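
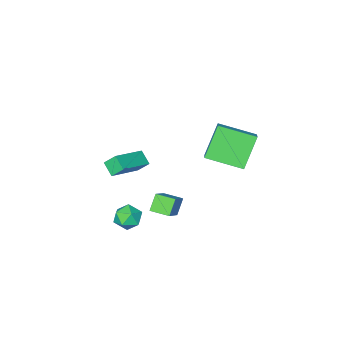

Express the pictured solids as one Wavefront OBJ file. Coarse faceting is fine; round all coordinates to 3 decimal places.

v 2.512 1.266 -2.218
v 2.886 0.681 -1.844
v 1.654 1.319 -1.276
v 2.028 0.734 -0.902
v 2.367 1.444 -0.963
v 2.897 1.411 -1.546
v 1.643 0.589 -1.574
v 2.173 0.556 -2.157
v 2.349 0.263 -1.446
v 2.797 0.791 -1.069
v 1.743 1.209 -2.051
v 2.191 1.737 -1.674
v -0.509 -1.673 0.278
v 1.313 -1.296 1.012
v -0.451 -0.958 -0.232
v 1.371 -0.582 0.502
v -0.151 -2.158 -0.362
v 1.671 -1.782 0.372
v -0.093 -1.444 -0.872
v 1.729 -1.067 -0.138
v -0.369 0.319 -1.599
v 0.698 1.116 -0.542
v -0.909 1.167 -1.693
v 0.158 1.964 -0.636
v 0.202 0.596 -2.384
v 1.269 1.393 -1.327
v -0.338 1.444 -2.478
v 0.729 2.241 -1.421
v -3.963 -0.041 1.74
v -3.307 0.792 2.402
v -5.258 1.41 1.196
v -4.603 2.243 1.857
v -2.837 0.357 0.123
v -2.182 1.19 0.784
v -4.133 1.808 -0.422
v -3.477 2.641 0.24
f 1 12 6
f 1 6 2
f 1 2 8
f 1 8 11
f 1 11 12
f 2 6 10
f 6 12 5
f 12 11 3
f 11 8 7
f 8 2 9
f 4 10 5
f 4 5 3
f 4 3 7
f 4 7 9
f 4 9 10
f 5 10 6
f 3 5 12
f 7 3 11
f 9 7 8
f 10 9 2
f 14 16 13
f 17 14 13
f 13 16 15
f 15 17 13
f 14 20 16
f 18 14 17
f 18 20 14
f 16 20 15
f 19 17 15
f 15 20 19
f 19 18 17
f 20 18 19
f 22 24 21
f 25 22 21
f 21 24 23
f 23 25 21
f 22 28 24
f 26 22 25
f 26 28 22
f 24 28 23
f 27 25 23
f 23 28 27
f 27 26 25
f 28 26 27
f 30 32 29
f 33 30 29
f 29 32 31
f 31 33 29
f 30 36 32
f 34 30 33
f 34 36 30
f 32 36 31
f 35 33 31
f 31 36 35
f 35 34 33
f 36 34 35



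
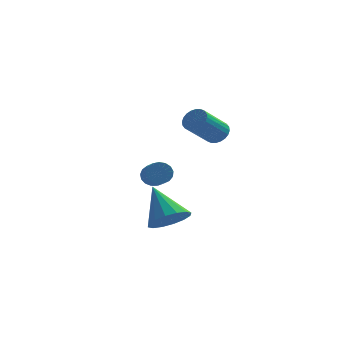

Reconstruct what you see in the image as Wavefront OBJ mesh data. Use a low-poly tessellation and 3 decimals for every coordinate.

v 1.222 3.24 -3.833
v 1.698 3.165 -4.298
v 2.194 1.685 -3.552
v 1.718 1.76 -3.087
v 1.843 3.331 -4.066
v 2.34 1.851 -3.32
v 1.846 3.476 -3.78
v 2.343 1.996 -3.034
v 1.706 3.567 -3.506
v 2.203 2.087 -2.76
v 1.455 3.583 -3.307
v 1.952 2.103 -2.561
v 1.151 3.521 -3.229
v 1.647 2.041 -2.483
v 0.862 3.394 -3.289
v 1.359 1.914 -2.543
v 0.656 3.232 -3.473
v 1.153 1.752 -2.727
v 0.58 3.071 -3.74
v 1.076 1.591 -2.994
v 0.65 2.95 -4.029
v 1.147 1.47 -3.283
v 0.852 2.895 -4.272
v 1.348 1.415 -3.526
v 1.138 2.919 -4.415
v 1.634 1.439 -3.669
v 1.443 3.016 -4.424
v 1.94 1.536 -3.678
v 4.221 3.577 -0.975
v 4.66 3.773 -0.453
v 3.737 2.559 0.778
v 3.299 2.363 0.255
v 4.456 3.958 -0.424
v 3.533 2.744 0.807
v 4.216 4.085 -0.479
v 3.293 2.87 0.752
v 3.977 4.134 -0.61
v 3.054 2.92 0.621
v 3.775 4.099 -0.796
v 2.852 2.885 0.435
v 3.641 3.984 -1.009
v 2.718 2.77 0.221
v 3.595 3.807 -1.218
v 2.672 2.593 0.013
v 3.645 3.596 -1.389
v 2.722 2.381 -0.158
v 3.783 3.381 -1.498
v 2.86 2.167 -0.267
v 3.987 3.196 -1.527
v 3.064 1.982 -0.296
v 4.227 3.07 -1.472
v 3.304 1.855 -0.241
v 4.466 3.02 -1.341
v 3.543 1.806 -0.11
v 4.668 3.055 -1.155
v 3.745 1.841 0.076
v 4.802 3.17 -0.941
v 3.879 1.956 0.289
v 4.848 3.347 -0.733
v 3.925 2.133 0.498
v 4.798 3.559 -0.562
v 3.875 2.344 0.669
v 2.843 -2.737 -4.22
v 3.634 -2.984 -3.559
v 1.897 -1.583 -2.66
v 3.794 -2.52 -3.805
v 3.699 -2.115 -4.162
v 3.375 -1.876 -4.535
v 2.908 -1.868 -4.824
v 2.424 -2.094 -4.951
v 2.052 -2.491 -4.882
v 1.892 -2.955 -4.636
v 1.987 -3.36 -4.279
v 2.311 -3.599 -3.906
v 2.778 -3.606 -3.617
v 3.262 -3.381 -3.49
f 2 1 5
f 2 5 3
f 3 5 6
f 3 6 4
f 5 1 7
f 5 7 6
f 6 7 8
f 6 8 4
f 7 1 9
f 7 9 8
f 8 9 10
f 8 10 4
f 9 1 11
f 9 11 10
f 10 11 12
f 10 12 4
f 11 1 13
f 11 13 12
f 12 13 14
f 12 14 4
f 13 1 15
f 13 15 14
f 14 15 16
f 14 16 4
f 15 1 17
f 15 17 16
f 16 17 18
f 16 18 4
f 17 1 19
f 17 19 18
f 18 19 20
f 18 20 4
f 19 1 21
f 19 21 20
f 20 21 22
f 20 22 4
f 21 1 23
f 21 23 22
f 22 23 24
f 22 24 4
f 23 1 25
f 23 25 24
f 24 25 26
f 24 26 4
f 25 1 27
f 25 27 26
f 26 27 28
f 26 28 4
f 27 1 2
f 27 2 28
f 28 2 3
f 28 3 4
f 30 29 33
f 30 33 31
f 31 33 34
f 31 34 32
f 33 29 35
f 33 35 34
f 34 35 36
f 34 36 32
f 35 29 37
f 35 37 36
f 36 37 38
f 36 38 32
f 37 29 39
f 37 39 38
f 38 39 40
f 38 40 32
f 39 29 41
f 39 41 40
f 40 41 42
f 40 42 32
f 41 29 43
f 41 43 42
f 42 43 44
f 42 44 32
f 43 29 45
f 43 45 44
f 44 45 46
f 44 46 32
f 45 29 47
f 45 47 46
f 46 47 48
f 46 48 32
f 47 29 49
f 47 49 48
f 48 49 50
f 48 50 32
f 49 29 51
f 49 51 50
f 50 51 52
f 50 52 32
f 51 29 53
f 51 53 52
f 52 53 54
f 52 54 32
f 53 29 55
f 53 55 54
f 54 55 56
f 54 56 32
f 55 29 57
f 55 57 56
f 56 57 58
f 56 58 32
f 57 29 59
f 57 59 58
f 58 59 60
f 58 60 32
f 59 29 61
f 59 61 60
f 60 61 62
f 60 62 32
f 61 29 30
f 61 30 62
f 62 30 31
f 62 31 32
f 64 63 66
f 64 66 65
f 66 63 67
f 66 67 65
f 67 63 68
f 67 68 65
f 68 63 69
f 68 69 65
f 69 63 70
f 69 70 65
f 70 63 71
f 70 71 65
f 71 63 72
f 71 72 65
f 72 63 73
f 72 73 65
f 73 63 74
f 73 74 65
f 74 63 75
f 74 75 65
f 75 63 76
f 75 76 65
f 76 63 64
f 76 64 65



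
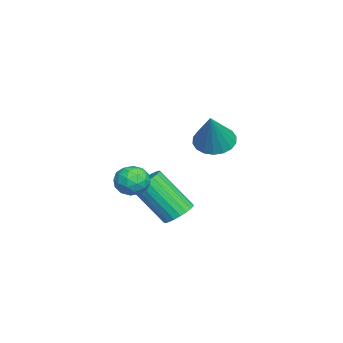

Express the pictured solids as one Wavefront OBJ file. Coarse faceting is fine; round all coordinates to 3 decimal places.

v 0.649 1.479 -2.5
v 1.29 1.629 -2.293
v 1.072 0.351 -0.693
v 0.431 0.201 -0.9
v 1.135 1.828 -2.156
v 0.917 0.549 -0.555
v 0.896 1.966 -2.078
v 0.678 0.687 -0.477
v 0.614 2.02 -2.073
v 0.396 0.741 -0.473
v 0.338 1.981 -2.142
v 0.12 0.702 -0.542
v 0.116 1.854 -2.273
v -0.102 0.576 -0.673
v -0.014 1.663 -2.443
v -0.232 0.385 -0.843
v -0.029 1.441 -2.623
v -0.247 0.162 -1.023
v 0.073 1.224 -2.782
v -0.145 -0.054 -1.182
v 0.275 1.052 -2.892
v 0.057 -0.226 -1.292
v 0.541 0.954 -2.934
v 0.323 -0.324 -1.334
v 0.826 0.947 -2.902
v 0.608 -0.332 -1.301
v 1.08 1.031 -2.799
v 0.862 -0.247 -1.199
v 1.26 1.193 -2.645
v 1.042 -0.085 -1.045
v 1.334 1.405 -2.466
v 1.116 0.126 -0.866
v 1.419 2.857 1.669
v 2.007 3.242 1.286
v 2.421 2.803 3.151
v 1.815 3.508 1.425
v 1.545 3.645 1.612
v 1.25 3.626 1.811
v 0.989 3.454 1.981
v 0.813 3.165 2.089
v 0.757 2.814 2.115
v 0.832 2.472 2.051
v 1.023 2.206 1.912
v 1.293 2.069 1.725
v 1.588 2.088 1.527
v 1.85 2.259 1.356
v 2.026 2.549 1.248
v 2.082 2.9 1.223
v 1.444 0.527 -0.562
v 2.034 0.258 -0.889
v 1.346 -0.458 0.069
v 1.936 -0.727 -0.258
v 1.998 -0.17 0.203
v 2.059 0.439 -0.187
v 1.321 -0.639 -0.633
v 1.382 -0.03 -1.023
v 1.958 -0.462 -0.933
v 2.376 -0.172 -0.416
v 1.004 -0.028 -0.404
v 1.422 0.262 0.113
v 1.748 0.479 -0.781
v 1.632 -0.679 -0.039
v 1.669 -0.352 0.232
v 2.015 -0.51 0.04
v 1.762 0.585 -0.368
v 2.109 0.427 -0.56
v 2.088 0.175 0.082
v 1.271 -0.627 -0.26
v 1.618 -0.785 -0.452
v 1.365 0.31 -0.86
v 1.711 0.152 -1.052
v 1.292 -0.375 -0.902
v 2.05 -0.102 -0.999
v 1.992 -0.681 -0.628
v 1.631 -0.629 -0.849
v 1.666 -0.271 -1.078
v 2.296 0.068 -0.695
v 2.238 -0.511 -0.324
v 2.274 -0.184 -0.053
v 2.31 0.174 -0.282
v 2.251 -0.355 -0.721
v 1.142 0.311 -0.496
v 1.084 -0.268 -0.125
v 1.07 -0.374 -0.538
v 1.106 -0.016 -0.767
v 1.388 0.481 -0.192
v 1.33 -0.098 0.179
v 1.714 0.071 0.258
v 1.749 0.429 0.029
v 1.129 0.155 -0.099
f 2 1 5
f 2 5 3
f 3 5 6
f 3 6 4
f 5 1 7
f 5 7 6
f 6 7 8
f 6 8 4
f 7 1 9
f 7 9 8
f 8 9 10
f 8 10 4
f 9 1 11
f 9 11 10
f 10 11 12
f 10 12 4
f 11 1 13
f 11 13 12
f 12 13 14
f 12 14 4
f 13 1 15
f 13 15 14
f 14 15 16
f 14 16 4
f 15 1 17
f 15 17 16
f 16 17 18
f 16 18 4
f 17 1 19
f 17 19 18
f 18 19 20
f 18 20 4
f 19 1 21
f 19 21 20
f 20 21 22
f 20 22 4
f 21 1 23
f 21 23 22
f 22 23 24
f 22 24 4
f 23 1 25
f 23 25 24
f 24 25 26
f 24 26 4
f 25 1 27
f 25 27 26
f 26 27 28
f 26 28 4
f 27 1 29
f 27 29 28
f 28 29 30
f 28 30 4
f 29 1 31
f 29 31 30
f 30 31 32
f 30 32 4
f 31 1 2
f 31 2 32
f 32 2 3
f 32 3 4
f 34 33 36
f 34 36 35
f 36 33 37
f 36 37 35
f 37 33 38
f 37 38 35
f 38 33 39
f 38 39 35
f 39 33 40
f 39 40 35
f 40 33 41
f 40 41 35
f 41 33 42
f 41 42 35
f 42 33 43
f 42 43 35
f 43 33 44
f 43 44 35
f 44 33 45
f 44 45 35
f 45 33 46
f 45 46 35
f 46 33 47
f 46 47 35
f 47 33 48
f 47 48 35
f 48 33 34
f 48 34 35
f 49 86 65
f 86 60 89
f 65 89 54
f 86 89 65
f 49 65 61
f 65 54 66
f 61 66 50
f 65 66 61
f 49 61 70
f 61 50 71
f 70 71 56
f 61 71 70
f 49 70 82
f 70 56 85
f 82 85 59
f 70 85 82
f 49 82 86
f 82 59 90
f 86 90 60
f 82 90 86
f 50 66 77
f 66 54 80
f 77 80 58
f 66 80 77
f 54 89 67
f 89 60 88
f 67 88 53
f 89 88 67
f 60 90 87
f 90 59 83
f 87 83 51
f 90 83 87
f 59 85 84
f 85 56 72
f 84 72 55
f 85 72 84
f 56 71 76
f 71 50 73
f 76 73 57
f 71 73 76
f 52 78 64
f 78 58 79
f 64 79 53
f 78 79 64
f 52 64 62
f 64 53 63
f 62 63 51
f 64 63 62
f 52 62 69
f 62 51 68
f 69 68 55
f 62 68 69
f 52 69 74
f 69 55 75
f 74 75 57
f 69 75 74
f 52 74 78
f 74 57 81
f 78 81 58
f 74 81 78
f 53 79 67
f 79 58 80
f 67 80 54
f 79 80 67
f 51 63 87
f 63 53 88
f 87 88 60
f 63 88 87
f 55 68 84
f 68 51 83
f 84 83 59
f 68 83 84
f 57 75 76
f 75 55 72
f 76 72 56
f 75 72 76
f 58 81 77
f 81 57 73
f 77 73 50
f 81 73 77



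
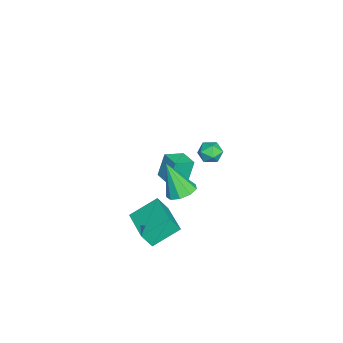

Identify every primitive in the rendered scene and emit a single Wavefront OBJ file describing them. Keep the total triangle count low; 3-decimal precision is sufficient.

v 3.865 1.962 2.771
v 4.685 1.976 2.951
v 3.475 1.118 4.609
v 4.437 2.465 3.123
v 3.922 2.719 3.131
v 3.38 2.619 2.97
v 3.064 2.211 2.716
v 3.123 1.687 2.488
v 3.529 1.292 2.392
v 4.092 1.21 2.473
v 4.548 1.481 2.694
v -3.685 3.15 -0.555
v -2.924 3.111 -0.713
v -3.556 2.229 0.293
v -2.795 2.19 0.135
v -3.085 2.813 0.499
v -3.165 3.383 -0.025
v -3.315 1.957 -0.395
v -3.395 2.527 -0.919
v -2.696 2.374 -0.614
v -2.553 2.903 -0.062
v -3.927 2.437 -0.358
v -3.784 2.966 0.194
v 2.897 -0.868 -0.389
v 2.182 0.502 0.514
v 2.73 -0.326 -1.343
v 2.015 1.044 -0.44
v 4.805 0.016 -0.22
v 4.09 1.386 0.683
v 4.638 0.558 -1.174
v 3.923 1.928 -0.271
v -1.639 1.038 -0.816
v -2.03 1.358 0.607
v -0.743 1.72 -0.723
v -1.133 2.04 0.7
v -0.967 0.1 -0.42
v -1.357 0.42 1.003
v -0.07 0.782 -0.327
v -0.461 1.102 1.096
f 2 1 4
f 2 4 3
f 4 1 5
f 4 5 3
f 5 1 6
f 5 6 3
f 6 1 7
f 6 7 3
f 7 1 8
f 7 8 3
f 8 1 9
f 8 9 3
f 9 1 10
f 9 10 3
f 10 1 11
f 10 11 3
f 11 1 2
f 11 2 3
f 12 23 17
f 12 17 13
f 12 13 19
f 12 19 22
f 12 22 23
f 13 17 21
f 17 23 16
f 23 22 14
f 22 19 18
f 19 13 20
f 15 21 16
f 15 16 14
f 15 14 18
f 15 18 20
f 15 20 21
f 16 21 17
f 14 16 23
f 18 14 22
f 20 18 19
f 21 20 13
f 25 27 24
f 28 25 24
f 24 27 26
f 26 28 24
f 25 31 27
f 29 25 28
f 29 31 25
f 27 31 26
f 30 28 26
f 26 31 30
f 30 29 28
f 31 29 30
f 33 35 32
f 36 33 32
f 32 35 34
f 34 36 32
f 33 39 35
f 37 33 36
f 37 39 33
f 35 39 34
f 38 36 34
f 34 39 38
f 38 37 36
f 39 37 38



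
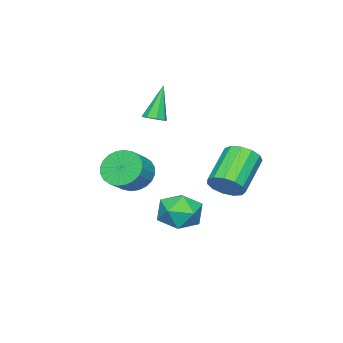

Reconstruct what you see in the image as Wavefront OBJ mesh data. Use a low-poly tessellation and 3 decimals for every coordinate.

v -3.11 -3.544 1.514
v -2.718 -3.158 1.698
v -3.93 -3.576 3.326
v -3.083 -2.965 1.536
v -3.464 -3.112 1.361
v -3.637 -3.511 1.275
v -3.501 -3.93 1.33
v -3.136 -4.123 1.492
v -2.755 -3.977 1.667
v -2.582 -3.577 1.752
v -1.575 1.163 -1.165
v -1.049 0.867 -0.51
v -2.76 0.68 0.779
v -3.285 0.977 0.125
v -1.067 1.366 -0.462
v -2.778 1.179 0.827
v -1.247 1.801 -0.637
v -2.957 1.614 0.652
v -1.53 2.033 -0.979
v -3.241 1.846 0.31
v -1.828 1.989 -1.381
v -3.538 1.802 -0.091
v -2.045 1.683 -1.713
v -3.756 1.496 -0.424
v -2.113 1.212 -1.872
v -3.823 1.025 -0.582
v -2.01 0.726 -1.806
v -3.721 0.539 -0.516
v -1.769 0.378 -1.536
v -3.479 0.191 -0.247
v -1.466 0.28 -1.149
v -3.177 0.093 0.141
v -1.198 0.463 -0.766
v -2.908 0.276 0.523
v 0.241 -2.355 -0.528
v 0.777 -2.174 -1.365
v 1.816 -2.125 -0.688
v 1.279 -2.305 0.148
v 0.686 -1.808 -1.251
v 1.724 -1.759 -0.575
v 0.527 -1.525 -1.028
v 1.565 -1.476 -0.352
v 0.325 -1.368 -0.729
v 1.363 -1.319 -0.052
v 0.109 -1.362 -0.399
v 1.148 -1.312 0.278
v -0.086 -1.506 -0.088
v 0.952 -1.457 0.588
v -0.231 -1.78 0.155
v 0.807 -1.731 0.831
v -0.305 -2.141 0.294
v 0.733 -2.092 0.971
v -0.296 -2.535 0.308
v 0.743 -2.486 0.985
v -0.204 -2.901 0.195
v 0.834 -2.852 0.871
v -0.045 -3.184 -0.028
v 0.993 -3.135 0.648
v 0.157 -3.341 -0.328
v 1.195 -3.292 0.349
v 0.372 -3.348 -0.658
v 1.411 -3.298 0.019
v 0.568 -3.203 -0.968
v 1.606 -3.154 -0.292
v 0.713 -2.929 -1.211
v 1.751 -2.88 -0.535
v 0.787 -2.568 -1.351
v 1.825 -2.519 -0.674
v -1.151 0.081 -3.502
v -0.475 0.249 -2.604
v -1.245 -1.709 -3.096
v -0.569 -1.541 -2.198
v -1.626 -1.125 -2.199
v -1.568 -0.019 -2.45
v -0.152 -1.441 -3.25
v -0.094 -0.335 -3.501
v 0.142 -0.692 -2.449
v -0.769 -0.496 -1.8
v -0.951 -0.964 -3.9
v -1.862 -0.768 -3.251
f 2 1 4
f 2 4 3
f 4 1 5
f 4 5 3
f 5 1 6
f 5 6 3
f 6 1 7
f 6 7 3
f 7 1 8
f 7 8 3
f 8 1 9
f 8 9 3
f 9 1 10
f 9 10 3
f 10 1 2
f 10 2 3
f 12 11 15
f 12 15 13
f 13 15 16
f 13 16 14
f 15 11 17
f 15 17 16
f 16 17 18
f 16 18 14
f 17 11 19
f 17 19 18
f 18 19 20
f 18 20 14
f 19 11 21
f 19 21 20
f 20 21 22
f 20 22 14
f 21 11 23
f 21 23 22
f 22 23 24
f 22 24 14
f 23 11 25
f 23 25 24
f 24 25 26
f 24 26 14
f 25 11 27
f 25 27 26
f 26 27 28
f 26 28 14
f 27 11 29
f 27 29 28
f 28 29 30
f 28 30 14
f 29 11 31
f 29 31 30
f 30 31 32
f 30 32 14
f 31 11 33
f 31 33 32
f 32 33 34
f 32 34 14
f 33 11 12
f 33 12 34
f 34 12 13
f 34 13 14
f 36 35 39
f 36 39 37
f 37 39 40
f 37 40 38
f 39 35 41
f 39 41 40
f 40 41 42
f 40 42 38
f 41 35 43
f 41 43 42
f 42 43 44
f 42 44 38
f 43 35 45
f 43 45 44
f 44 45 46
f 44 46 38
f 45 35 47
f 45 47 46
f 46 47 48
f 46 48 38
f 47 35 49
f 47 49 48
f 48 49 50
f 48 50 38
f 49 35 51
f 49 51 50
f 50 51 52
f 50 52 38
f 51 35 53
f 51 53 52
f 52 53 54
f 52 54 38
f 53 35 55
f 53 55 54
f 54 55 56
f 54 56 38
f 55 35 57
f 55 57 56
f 56 57 58
f 56 58 38
f 57 35 59
f 57 59 58
f 58 59 60
f 58 60 38
f 59 35 61
f 59 61 60
f 60 61 62
f 60 62 38
f 61 35 63
f 61 63 62
f 62 63 64
f 62 64 38
f 63 35 65
f 63 65 64
f 64 65 66
f 64 66 38
f 65 35 67
f 65 67 66
f 66 67 68
f 66 68 38
f 67 35 36
f 67 36 68
f 68 36 37
f 68 37 38
f 69 80 74
f 69 74 70
f 69 70 76
f 69 76 79
f 69 79 80
f 70 74 78
f 74 80 73
f 80 79 71
f 79 76 75
f 76 70 77
f 72 78 73
f 72 73 71
f 72 71 75
f 72 75 77
f 72 77 78
f 73 78 74
f 71 73 80
f 75 71 79
f 77 75 76
f 78 77 70



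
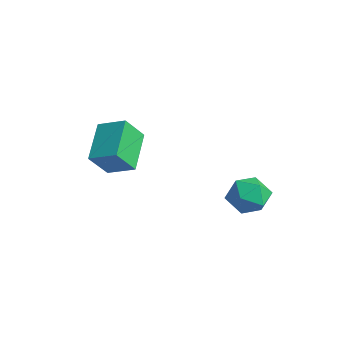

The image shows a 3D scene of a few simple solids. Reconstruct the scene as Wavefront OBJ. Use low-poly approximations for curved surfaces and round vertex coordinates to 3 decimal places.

v 0.365 4.004 0.386
v 0.871 4.214 0.013
v 0.409 3.046 -0.093
v 0.915 3.256 -0.466
v 0.999 3.164 0.185
v 0.972 3.756 0.481
v 0.308 3.504 -0.561
v 0.281 4.096 -0.265
v 0.836 3.905 -0.572
v 1.263 3.694 -0.111
v 0.017 3.566 0.031
v 0.444 3.355 0.492
v -1.159 0.459 0.791
v -1.092 -0.117 1.518
v -2.026 1.178 1.441
v -1.959 0.602 2.167
v -0.521 0.938 1.113
v -0.454 0.362 1.839
v -1.388 1.657 1.762
v -1.321 1.081 2.489
f 1 12 6
f 1 6 2
f 1 2 8
f 1 8 11
f 1 11 12
f 2 6 10
f 6 12 5
f 12 11 3
f 11 8 7
f 8 2 9
f 4 10 5
f 4 5 3
f 4 3 7
f 4 7 9
f 4 9 10
f 5 10 6
f 3 5 12
f 7 3 11
f 9 7 8
f 10 9 2
f 14 16 13
f 17 14 13
f 13 16 15
f 15 17 13
f 14 20 16
f 18 14 17
f 18 20 14
f 16 20 15
f 19 17 15
f 15 20 19
f 19 18 17
f 20 18 19



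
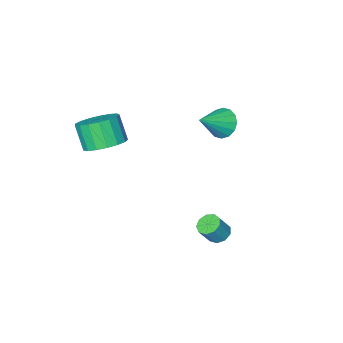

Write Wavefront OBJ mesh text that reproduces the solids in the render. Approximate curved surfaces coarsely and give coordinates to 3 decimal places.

v 2.694 -2.154 0.746
v 3.465 -2.758 0.394
v 3.436 -3.51 1.622
v 2.666 -2.906 1.974
v 3.701 -2.387 0.627
v 3.672 -3.139 1.855
v 3.707 -1.963 0.887
v 3.678 -2.714 2.115
v 3.481 -1.582 1.115
v 3.452 -2.334 2.343
v 3.074 -1.333 1.258
v 3.046 -2.084 2.486
v 2.581 -1.271 1.284
v 2.552 -2.023 2.512
v 2.114 -1.412 1.187
v 2.085 -2.164 2.415
v 1.779 -1.723 0.988
v 1.751 -2.475 2.216
v 1.655 -2.133 0.735
v 1.626 -2.885 1.962
v 1.768 -2.547 0.484
v 1.739 -3.299 1.711
v 2.094 -2.872 0.293
v 2.065 -3.624 1.52
v 2.557 -3.032 0.205
v 2.528 -3.784 1.433
v 3.052 -2.991 0.242
v 3.023 -3.743 1.47
v -3.419 -1.818 -0.162
v -2.949 -1.764 -0.892
v -2.001 -1.662 0.762
v -3.061 -1.339 -0.793
v -3.268 -1.042 -0.525
v -3.516 -0.954 -0.16
v -3.738 -1.097 0.205
v -3.874 -1.433 0.471
v -3.889 -1.873 0.568
v -3.777 -2.298 0.469
v -3.57 -2.594 0.201
v -3.322 -2.683 -0.164
v -3.1 -2.54 -0.529
v -2.964 -2.203 -0.796
v -0.758 1.894 -4.24
v -0.245 1.907 -4.569
v 0.332 1.88 -3.668
v -0.182 1.866 -3.34
v -0.367 2.296 -4.479
v 0.21 2.269 -3.578
v -0.673 2.496 -4.277
v -0.096 2.469 -3.376
v -1.018 2.415 -4.058
v -0.441 2.387 -3.158
v -1.242 2.089 -3.924
v -0.665 2.062 -3.024
v -1.24 1.672 -3.939
v -0.663 1.645 -3.038
v -1.012 1.359 -4.094
v -0.435 1.331 -3.193
v -0.666 1.296 -4.318
v -0.089 1.268 -3.417
v -0.363 1.512 -4.505
v 0.214 1.485 -3.605
f 2 1 5
f 2 5 3
f 3 5 6
f 3 6 4
f 5 1 7
f 5 7 6
f 6 7 8
f 6 8 4
f 7 1 9
f 7 9 8
f 8 9 10
f 8 10 4
f 9 1 11
f 9 11 10
f 10 11 12
f 10 12 4
f 11 1 13
f 11 13 12
f 12 13 14
f 12 14 4
f 13 1 15
f 13 15 14
f 14 15 16
f 14 16 4
f 15 1 17
f 15 17 16
f 16 17 18
f 16 18 4
f 17 1 19
f 17 19 18
f 18 19 20
f 18 20 4
f 19 1 21
f 19 21 20
f 20 21 22
f 20 22 4
f 21 1 23
f 21 23 22
f 22 23 24
f 22 24 4
f 23 1 25
f 23 25 24
f 24 25 26
f 24 26 4
f 25 1 27
f 25 27 26
f 26 27 28
f 26 28 4
f 27 1 2
f 27 2 28
f 28 2 3
f 28 3 4
f 30 29 32
f 30 32 31
f 32 29 33
f 32 33 31
f 33 29 34
f 33 34 31
f 34 29 35
f 34 35 31
f 35 29 36
f 35 36 31
f 36 29 37
f 36 37 31
f 37 29 38
f 37 38 31
f 38 29 39
f 38 39 31
f 39 29 40
f 39 40 31
f 40 29 41
f 40 41 31
f 41 29 42
f 41 42 31
f 42 29 30
f 42 30 31
f 44 43 47
f 44 47 45
f 45 47 48
f 45 48 46
f 47 43 49
f 47 49 48
f 48 49 50
f 48 50 46
f 49 43 51
f 49 51 50
f 50 51 52
f 50 52 46
f 51 43 53
f 51 53 52
f 52 53 54
f 52 54 46
f 53 43 55
f 53 55 54
f 54 55 56
f 54 56 46
f 55 43 57
f 55 57 56
f 56 57 58
f 56 58 46
f 57 43 59
f 57 59 58
f 58 59 60
f 58 60 46
f 59 43 61
f 59 61 60
f 60 61 62
f 60 62 46
f 61 43 44
f 61 44 62
f 62 44 45
f 62 45 46



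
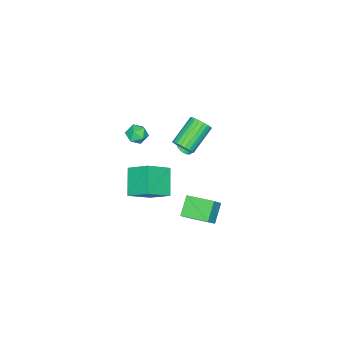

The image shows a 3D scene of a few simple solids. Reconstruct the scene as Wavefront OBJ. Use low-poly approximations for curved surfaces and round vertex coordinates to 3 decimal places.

v 2.46 -0.904 3.938
v 3.031 -0.591 3.476
v 2.449 -1.969 3.204
v 3.02 -1.656 2.742
v 3.188 -1.875 3.492
v 3.195 -1.217 3.945
v 2.285 -1.343 2.735
v 2.292 -0.685 3.188
v 2.923 -0.862 2.732
v 3.482 -1.191 3.2
v 1.998 -1.369 3.48
v 2.557 -1.698 3.948
v 2.268 1.905 3.396
v 2.601 1.457 3.927
v 0.826 1.567 5.134
v 0.492 2.015 4.604
v 2.685 1.75 4.024
v 0.91 1.86 5.232
v 2.698 2.07 4.013
v 0.922 2.18 5.221
v 2.636 2.361 3.895
v 0.86 2.471 5.103
v 2.51 2.574 3.691
v 0.735 2.683 4.899
v 2.342 2.67 3.436
v 0.567 2.78 4.644
v 2.162 2.635 3.174
v 0.387 2.745 4.382
v 2 2.473 2.951
v 0.224 2.583 4.158
v 1.884 2.213 2.804
v 0.109 2.323 4.012
v 1.834 1.9 2.76
v 0.059 2.01 3.967
v 1.86 1.588 2.825
v 0.084 1.697 4.033
v 1.956 1.33 2.99
v 0.18 1.44 4.198
v 2.106 1.172 3.225
v 0.33 1.282 4.432
v 2.284 1.141 3.489
v 0.508 1.251 4.697
v 2.459 1.242 3.737
v 0.683 1.352 4.945
v 3.284 3 -2.377
v 2.176 2.678 -1.356
v 2.974 4.868 -2.124
v 1.866 4.546 -1.104
v 4.054 3.014 -1.536
v 2.946 2.692 -0.516
v 3.744 4.882 -1.284
v 2.636 4.56 -0.263
v -0.827 -0.2 -0.163
v -0.254 0.07 -0.077
v -1.493 0.74 1.323
v -0.362 0.235 -0.23
v -0.542 0.334 -0.373
v -0.765 0.351 -0.483
v -0.998 0.284 -0.545
v -1.204 0.144 -0.549
v -1.354 -0.048 -0.494
v -1.423 -0.264 -0.389
v -1.401 -0.47 -0.249
v -1.292 -0.634 -0.096
v -1.112 -0.733 0.046
v -0.889 -0.75 0.157
v -0.657 -0.684 0.219
v -0.45 -0.544 0.223
v -0.301 -0.351 0.168
v -0.232 -0.135 0.063
v -0.733 -2.887 -4.014
v -0.814 -1.315 -2.951
v 0.616 -1.91 -5.357
v 0.535 -0.337 -4.294
v 0.825 -3.543 -2.926
v 0.744 -1.97 -1.863
v 2.174 -2.565 -4.269
v 2.093 -0.993 -3.206
f 1 12 6
f 1 6 2
f 1 2 8
f 1 8 11
f 1 11 12
f 2 6 10
f 6 12 5
f 12 11 3
f 11 8 7
f 8 2 9
f 4 10 5
f 4 5 3
f 4 3 7
f 4 7 9
f 4 9 10
f 5 10 6
f 3 5 12
f 7 3 11
f 9 7 8
f 10 9 2
f 14 13 17
f 14 17 15
f 15 17 18
f 15 18 16
f 17 13 19
f 17 19 18
f 18 19 20
f 18 20 16
f 19 13 21
f 19 21 20
f 20 21 22
f 20 22 16
f 21 13 23
f 21 23 22
f 22 23 24
f 22 24 16
f 23 13 25
f 23 25 24
f 24 25 26
f 24 26 16
f 25 13 27
f 25 27 26
f 26 27 28
f 26 28 16
f 27 13 29
f 27 29 28
f 28 29 30
f 28 30 16
f 29 13 31
f 29 31 30
f 30 31 32
f 30 32 16
f 31 13 33
f 31 33 32
f 32 33 34
f 32 34 16
f 33 13 35
f 33 35 34
f 34 35 36
f 34 36 16
f 35 13 37
f 35 37 36
f 36 37 38
f 36 38 16
f 37 13 39
f 37 39 38
f 38 39 40
f 38 40 16
f 39 13 41
f 39 41 40
f 40 41 42
f 40 42 16
f 41 13 43
f 41 43 42
f 42 43 44
f 42 44 16
f 43 13 14
f 43 14 44
f 44 14 15
f 44 15 16
f 46 48 45
f 49 46 45
f 45 48 47
f 47 49 45
f 46 52 48
f 50 46 49
f 50 52 46
f 48 52 47
f 51 49 47
f 47 52 51
f 51 50 49
f 52 50 51
f 54 53 56
f 54 56 55
f 56 53 57
f 56 57 55
f 57 53 58
f 57 58 55
f 58 53 59
f 58 59 55
f 59 53 60
f 59 60 55
f 60 53 61
f 60 61 55
f 61 53 62
f 61 62 55
f 62 53 63
f 62 63 55
f 63 53 64
f 63 64 55
f 64 53 65
f 64 65 55
f 65 53 66
f 65 66 55
f 66 53 67
f 66 67 55
f 67 53 68
f 67 68 55
f 68 53 69
f 68 69 55
f 69 53 70
f 69 70 55
f 70 53 54
f 70 54 55
f 72 74 71
f 75 72 71
f 71 74 73
f 73 75 71
f 72 78 74
f 76 72 75
f 76 78 72
f 74 78 73
f 77 75 73
f 73 78 77
f 77 76 75
f 78 76 77



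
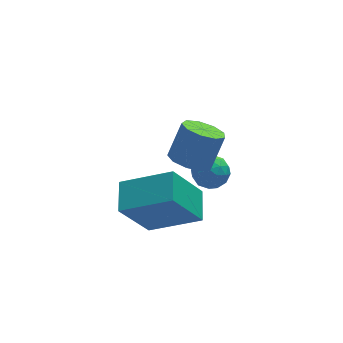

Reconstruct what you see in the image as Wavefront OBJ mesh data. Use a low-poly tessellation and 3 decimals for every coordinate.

v -2.302 -0.564 1.251
v -1.98 0.482 1.57
v -3.835 0.173 0.381
v -3.512 1.219 0.7
v -1.288 -0.379 -0.38
v -0.965 0.667 -0.061
v -2.82 0.358 -1.25
v -2.498 1.404 -0.931
v -0.181 2.868 -1.413
v 0.204 2.335 -1.601
v -0.484 2.325 -0.499
v -0.099 1.792 -0.687
v 0.197 2.378 -0.496
v 0.385 2.713 -1.062
v -0.665 1.947 -1.038
v -0.477 2.282 -1.604
v -0.095 1.766 -1.37
v 0.438 2.033 -1.035
v -0.718 2.627 -1.065
v -0.185 2.894 -0.73
v 0.038 2.649 -1.588
v -0.318 2.011 -0.512
v -0.144 2.355 -0.401
v 0.082 2.042 -0.511
v 0.144 2.871 -1.27
v 0.371 2.558 -1.381
v 0.367 2.584 -0.732
v -0.651 2.102 -0.719
v -0.424 1.789 -0.83
v -0.362 2.618 -1.589
v -0.136 2.305 -1.699
v -0.647 2.076 -1.368
v 0.089 2.001 -1.562
v -0.09 1.682 -1.024
v -0.422 1.773 -1.231
v -0.312 1.97 -1.563
v 0.402 2.158 -1.365
v 0.224 1.839 -0.828
v 0.398 2.183 -0.716
v 0.508 2.381 -1.048
v 0.226 1.824 -1.229
v -0.504 2.821 -1.272
v -0.682 2.502 -0.735
v -0.788 2.279 -1.052
v -0.678 2.477 -1.384
v -0.19 2.978 -1.076
v -0.369 2.659 -0.538
v 0.032 2.69 -0.537
v 0.142 2.887 -0.869
v -0.506 2.836 -0.871
v -1.497 0.344 2.097
v -0.854 0.287 1.778
v -0.28 0.679 2.864
v -0.923 0.736 3.183
v -1.036 0.74 1.71
v -0.462 1.132 2.797
v -1.434 1.007 1.824
v -0.86 1.399 2.911
v -1.861 0.964 2.065
v -1.287 1.356 3.152
v -2.118 0.631 2.321
v -1.544 1.023 3.408
v -2.084 0.163 2.472
v -1.51 0.556 3.559
v -1.776 -0.22 2.447
v -1.202 0.172 3.534
v -1.337 -0.339 2.259
v -0.763 0.053 3.345
v -0.973 -0.139 1.994
v -0.399 0.253 3.081
f 2 4 1
f 5 2 1
f 1 4 3
f 3 5 1
f 2 8 4
f 6 2 5
f 6 8 2
f 4 8 3
f 7 5 3
f 3 8 7
f 7 6 5
f 8 6 7
f 9 46 25
f 46 20 49
f 25 49 14
f 46 49 25
f 9 25 21
f 25 14 26
f 21 26 10
f 25 26 21
f 9 21 30
f 21 10 31
f 30 31 16
f 21 31 30
f 9 30 42
f 30 16 45
f 42 45 19
f 30 45 42
f 9 42 46
f 42 19 50
f 46 50 20
f 42 50 46
f 10 26 37
f 26 14 40
f 37 40 18
f 26 40 37
f 14 49 27
f 49 20 48
f 27 48 13
f 49 48 27
f 20 50 47
f 50 19 43
f 47 43 11
f 50 43 47
f 19 45 44
f 45 16 32
f 44 32 15
f 45 32 44
f 16 31 36
f 31 10 33
f 36 33 17
f 31 33 36
f 12 38 24
f 38 18 39
f 24 39 13
f 38 39 24
f 12 24 22
f 24 13 23
f 22 23 11
f 24 23 22
f 12 22 29
f 22 11 28
f 29 28 15
f 22 28 29
f 12 29 34
f 29 15 35
f 34 35 17
f 29 35 34
f 12 34 38
f 34 17 41
f 38 41 18
f 34 41 38
f 13 39 27
f 39 18 40
f 27 40 14
f 39 40 27
f 11 23 47
f 23 13 48
f 47 48 20
f 23 48 47
f 15 28 44
f 28 11 43
f 44 43 19
f 28 43 44
f 17 35 36
f 35 15 32
f 36 32 16
f 35 32 36
f 18 41 37
f 41 17 33
f 37 33 10
f 41 33 37
f 52 51 55
f 52 55 53
f 53 55 56
f 53 56 54
f 55 51 57
f 55 57 56
f 56 57 58
f 56 58 54
f 57 51 59
f 57 59 58
f 58 59 60
f 58 60 54
f 59 51 61
f 59 61 60
f 60 61 62
f 60 62 54
f 61 51 63
f 61 63 62
f 62 63 64
f 62 64 54
f 63 51 65
f 63 65 64
f 64 65 66
f 64 66 54
f 65 51 67
f 65 67 66
f 66 67 68
f 66 68 54
f 67 51 69
f 67 69 68
f 68 69 70
f 68 70 54
f 69 51 52
f 69 52 70
f 70 52 53
f 70 53 54



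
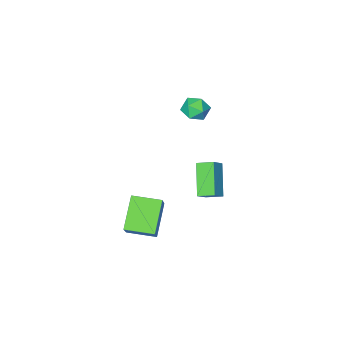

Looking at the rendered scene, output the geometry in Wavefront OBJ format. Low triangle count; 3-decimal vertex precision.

v 4.388 -3.089 -3.451
v 3.263 -4.116 -2.14
v 3.265 -2.029 -3.584
v 2.14 -3.056 -2.273
v 5.18 -2.064 -1.967
v 4.055 -3.091 -0.656
v 4.057 -1.004 -2.1
v 2.932 -2.031 -0.789
v -2.149 -4.12 -2.001
v -1.429 -3.867 -1.34
v -1.342 -2.86 -3.359
v -0.623 -2.607 -2.697
v -1.577 -4.853 -2.343
v -0.858 -4.6 -1.681
v -0.771 -3.593 -3.7
v -0.051 -3.34 -3.039
v -0.511 -3.562 3.327
v -0.089 -2.887 3.389
v 0.089 -4.033 4.371
v 0.511 -3.358 4.433
v -0.274 -3.353 4.581
v -0.645 -3.062 3.935
v 0.645 -3.858 3.825
v 0.274 -3.567 3.179
v 0.626 -3.07 3.697
v 0.058 -2.757 4.164
v -0.058 -4.163 3.596
v -0.626 -3.85 4.063
f 2 4 1
f 5 2 1
f 1 4 3
f 3 5 1
f 2 8 4
f 6 2 5
f 6 8 2
f 4 8 3
f 7 5 3
f 3 8 7
f 7 6 5
f 8 6 7
f 10 12 9
f 13 10 9
f 9 12 11
f 11 13 9
f 10 16 12
f 14 10 13
f 14 16 10
f 12 16 11
f 15 13 11
f 11 16 15
f 15 14 13
f 16 14 15
f 17 28 22
f 17 22 18
f 17 18 24
f 17 24 27
f 17 27 28
f 18 22 26
f 22 28 21
f 28 27 19
f 27 24 23
f 24 18 25
f 20 26 21
f 20 21 19
f 20 19 23
f 20 23 25
f 20 25 26
f 21 26 22
f 19 21 28
f 23 19 27
f 25 23 24
f 26 25 18



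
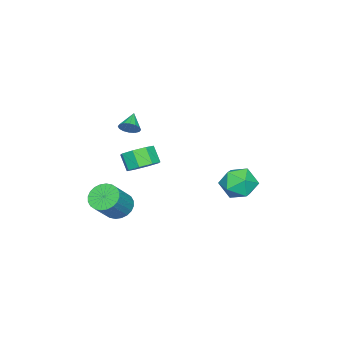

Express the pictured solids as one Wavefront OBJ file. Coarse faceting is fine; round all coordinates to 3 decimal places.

v -3.402 3.815 -1.84
v -2.524 3.459 -1.274
v -3.576 2.201 -2.586
v -2.698 1.845 -2.02
v -3.639 2.08 -1.491
v -3.531 3.077 -1.03
v -2.569 2.583 -2.83
v -2.461 3.58 -2.369
v -2.009 2.697 -1.885
v -2.67 2.386 -1.058
v -3.43 3.274 -2.802
v -4.091 2.963 -1.975
v 0.894 -1.234 2.929
v 1.221 -1.348 3.394
v 0.006 -1.486 3.491
v 1.152 -1.057 3.417
v 1.015 -0.813 3.309
v 0.845 -0.682 3.099
v 0.688 -0.699 2.844
v 0.586 -0.859 2.611
v 0.567 -1.12 2.464
v 0.635 -1.412 2.441
v 0.773 -1.656 2.549
v 0.943 -1.787 2.759
v 1.1 -1.77 3.015
v 1.201 -1.609 3.247
v 2.386 -1.045 -1.801
v 2.987 -1.18 -2.387
v 4.196 -1.27 -1.125
v 3.594 -1.135 -0.539
v 2.99 -0.849 -2.366
v 4.199 -0.939 -1.104
v 2.901 -0.548 -2.259
v 4.11 -0.638 -0.997
v 2.734 -0.322 -2.082
v 3.943 -0.413 -0.82
v 2.513 -0.207 -1.863
v 3.722 -0.297 -0.601
v 2.274 -0.219 -1.634
v 3.482 -0.309 -0.372
v 2.051 -0.357 -1.431
v 3.26 -0.447 -0.169
v 1.879 -0.599 -1.284
v 3.088 -0.69 -0.022
v 1.784 -0.91 -1.215
v 2.993 -1 0.047
v 1.781 -1.241 -1.236
v 2.99 -1.331 0.026
v 1.87 -1.542 -1.343
v 3.079 -1.632 -0.081
v 2.037 -1.767 -1.52
v 3.246 -1.858 -0.258
v 2.258 -1.883 -1.739
v 3.467 -1.973 -0.477
v 2.498 -1.871 -1.968
v 3.706 -1.961 -0.706
v 2.72 -1.733 -2.171
v 3.929 -1.823 -0.909
v 2.892 -1.49 -2.318
v 4.101 -1.581 -1.056
v 1.264 -0.231 0.65
v 2.022 -0.037 1.075
v 1.694 -0.596 1.914
v 0.936 -0.789 1.49
v 1.533 0.423 1.19
v 1.206 -0.135 2.03
v 0.887 0.501 0.99
v 0.56 -0.058 1.829
v 0.461 0.149 0.59
v 0.134 -0.409 1.43
v 0.506 -0.424 0.226
v 0.178 -0.983 1.065
v 0.994 -0.885 0.11
v 0.667 -1.443 0.95
v 1.64 -0.962 0.311
v 1.313 -1.521 1.15
v 2.066 -0.611 0.71
v 1.739 -1.169 1.55
f 1 12 6
f 1 6 2
f 1 2 8
f 1 8 11
f 1 11 12
f 2 6 10
f 6 12 5
f 12 11 3
f 11 8 7
f 8 2 9
f 4 10 5
f 4 5 3
f 4 3 7
f 4 7 9
f 4 9 10
f 5 10 6
f 3 5 12
f 7 3 11
f 9 7 8
f 10 9 2
f 14 13 16
f 14 16 15
f 16 13 17
f 16 17 15
f 17 13 18
f 17 18 15
f 18 13 19
f 18 19 15
f 19 13 20
f 19 20 15
f 20 13 21
f 20 21 15
f 21 13 22
f 21 22 15
f 22 13 23
f 22 23 15
f 23 13 24
f 23 24 15
f 24 13 25
f 24 25 15
f 25 13 26
f 25 26 15
f 26 13 14
f 26 14 15
f 28 27 31
f 28 31 29
f 29 31 32
f 29 32 30
f 31 27 33
f 31 33 32
f 32 33 34
f 32 34 30
f 33 27 35
f 33 35 34
f 34 35 36
f 34 36 30
f 35 27 37
f 35 37 36
f 36 37 38
f 36 38 30
f 37 27 39
f 37 39 38
f 38 39 40
f 38 40 30
f 39 27 41
f 39 41 40
f 40 41 42
f 40 42 30
f 41 27 43
f 41 43 42
f 42 43 44
f 42 44 30
f 43 27 45
f 43 45 44
f 44 45 46
f 44 46 30
f 45 27 47
f 45 47 46
f 46 47 48
f 46 48 30
f 47 27 49
f 47 49 48
f 48 49 50
f 48 50 30
f 49 27 51
f 49 51 50
f 50 51 52
f 50 52 30
f 51 27 53
f 51 53 52
f 52 53 54
f 52 54 30
f 53 27 55
f 53 55 54
f 54 55 56
f 54 56 30
f 55 27 57
f 55 57 56
f 56 57 58
f 56 58 30
f 57 27 59
f 57 59 58
f 58 59 60
f 58 60 30
f 59 27 28
f 59 28 60
f 60 28 29
f 60 29 30
f 62 61 65
f 62 65 63
f 63 65 66
f 63 66 64
f 65 61 67
f 65 67 66
f 66 67 68
f 66 68 64
f 67 61 69
f 67 69 68
f 68 69 70
f 68 70 64
f 69 61 71
f 69 71 70
f 70 71 72
f 70 72 64
f 71 61 73
f 71 73 72
f 72 73 74
f 72 74 64
f 73 61 75
f 73 75 74
f 74 75 76
f 74 76 64
f 75 61 77
f 75 77 76
f 76 77 78
f 76 78 64
f 77 61 62
f 77 62 78
f 78 62 63
f 78 63 64



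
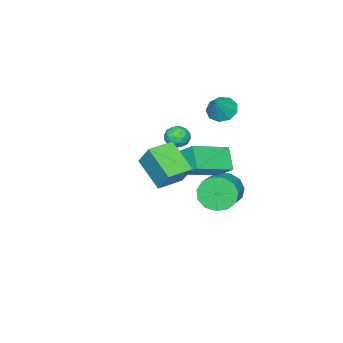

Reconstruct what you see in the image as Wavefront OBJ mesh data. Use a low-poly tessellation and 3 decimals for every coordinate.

v -1.849 1.79 -0.211
v -1.815 2.721 0.577
v -1.202 2.542 -1.127
v -1.168 3.472 -0.339
v 0.028 1.088 0.539
v 0.062 2.018 1.327
v 0.675 1.839 -0.377
v 0.709 2.77 0.411
v -1.789 2.483 -2.444
v -1.256 2.176 -3.233
v 0.141 2.83 -2.545
v -0.391 3.137 -1.756
v -1.439 2.694 -3.357
v -0.041 3.349 -2.668
v -1.732 3.146 -3.19
v -0.334 3.801 -2.502
v -2.043 3.387 -2.787
v -0.646 4.041 -2.099
v -2.274 3.341 -2.275
v -0.876 3.995 -1.587
v -2.351 3.022 -1.817
v -0.953 3.677 -1.128
v -2.249 2.532 -1.558
v -0.851 3.187 -0.869
v -2.001 2.027 -1.58
v -0.603 2.681 -0.891
v -1.686 1.666 -1.877
v -0.288 2.32 -1.188
v -1.403 1.564 -2.354
v -0.006 2.219 -1.665
v -1.243 1.754 -2.859
v 0.154 2.409 -2.171
v -2.446 1.833 2.553
v -1.891 2.077 2.047
v -1.554 2.027 3.627
v -2.185 2.498 2.216
v -2.602 2.607 2.542
v -2.945 2.355 2.874
v -3.056 1.858 3.055
v -2.881 1.349 3.002
v -2.503 1.067 2.738
v -2.098 1.143 2.388
v -1.857 1.542 2.115
v 3.197 3.838 1.343
v 2.803 2.414 2.37
v 3.459 4.63 2.541
v 3.066 3.206 3.568
v 4.434 3.474 1.312
v 4.041 2.05 2.339
v 4.697 4.266 2.51
v 4.303 2.842 3.537
v -2.609 -0.344 -0.679
v -2.075 -0.068 -0.332
v -2.465 -1.312 -0.128
v -1.931 -1.036 0.219
v -2.577 -0.814 0.341
v -2.667 -0.215 0.001
v -1.873 -1.165 -0.461
v -1.963 -0.566 -0.801
v -1.621 -0.574 -0.197
v -2.056 -0.358 0.299
v -2.484 -1.022 -0.759
v -2.919 -0.806 -0.263
v -2.355 -0.121 -0.554
v -2.185 -1.259 0.094
v -2.565 -1.129 0.165
v -2.252 -0.966 0.369
v -2.702 -0.208 -0.358
v -2.389 -0.045 -0.154
v -2.684 -0.484 0.241
v -2.151 -1.335 -0.306
v -1.838 -1.172 -0.102
v -2.288 -0.414 -0.829
v -1.975 -0.251 -0.625
v -1.856 -0.896 -0.701
v -1.774 -0.256 -0.27
v -1.689 -0.825 0.053
v -1.655 -0.901 -0.346
v -1.708 -0.549 -0.546
v -2.03 -0.129 0.021
v -1.945 -0.698 0.345
v -2.325 -0.567 0.416
v -2.377 -0.216 0.216
v -1.763 -0.427 0.1
v -2.595 -0.682 -0.805
v -2.51 -1.251 -0.481
v -2.163 -1.164 -0.676
v -2.215 -0.813 -0.876
v -2.851 -0.555 -0.513
v -2.766 -1.124 -0.19
v -2.832 -0.831 0.086
v -2.885 -0.479 -0.114
v -2.777 -0.953 -0.56
f 2 4 1
f 5 2 1
f 1 4 3
f 3 5 1
f 2 8 4
f 6 2 5
f 6 8 2
f 4 8 3
f 7 5 3
f 3 8 7
f 7 6 5
f 8 6 7
f 10 9 13
f 10 13 11
f 11 13 14
f 11 14 12
f 13 9 15
f 13 15 14
f 14 15 16
f 14 16 12
f 15 9 17
f 15 17 16
f 16 17 18
f 16 18 12
f 17 9 19
f 17 19 18
f 18 19 20
f 18 20 12
f 19 9 21
f 19 21 20
f 20 21 22
f 20 22 12
f 21 9 23
f 21 23 22
f 22 23 24
f 22 24 12
f 23 9 25
f 23 25 24
f 24 25 26
f 24 26 12
f 25 9 27
f 25 27 26
f 26 27 28
f 26 28 12
f 27 9 29
f 27 29 28
f 28 29 30
f 28 30 12
f 29 9 31
f 29 31 30
f 30 31 32
f 30 32 12
f 31 9 10
f 31 10 32
f 32 10 11
f 32 11 12
f 34 33 36
f 34 36 35
f 36 33 37
f 36 37 35
f 37 33 38
f 37 38 35
f 38 33 39
f 38 39 35
f 39 33 40
f 39 40 35
f 40 33 41
f 40 41 35
f 41 33 42
f 41 42 35
f 42 33 43
f 42 43 35
f 43 33 34
f 43 34 35
f 45 47 44
f 48 45 44
f 44 47 46
f 46 48 44
f 45 51 47
f 49 45 48
f 49 51 45
f 47 51 46
f 50 48 46
f 46 51 50
f 50 49 48
f 51 49 50
f 52 89 68
f 89 63 92
f 68 92 57
f 89 92 68
f 52 68 64
f 68 57 69
f 64 69 53
f 68 69 64
f 52 64 73
f 64 53 74
f 73 74 59
f 64 74 73
f 52 73 85
f 73 59 88
f 85 88 62
f 73 88 85
f 52 85 89
f 85 62 93
f 89 93 63
f 85 93 89
f 53 69 80
f 69 57 83
f 80 83 61
f 69 83 80
f 57 92 70
f 92 63 91
f 70 91 56
f 92 91 70
f 63 93 90
f 93 62 86
f 90 86 54
f 93 86 90
f 62 88 87
f 88 59 75
f 87 75 58
f 88 75 87
f 59 74 79
f 74 53 76
f 79 76 60
f 74 76 79
f 55 81 67
f 81 61 82
f 67 82 56
f 81 82 67
f 55 67 65
f 67 56 66
f 65 66 54
f 67 66 65
f 55 65 72
f 65 54 71
f 72 71 58
f 65 71 72
f 55 72 77
f 72 58 78
f 77 78 60
f 72 78 77
f 55 77 81
f 77 60 84
f 81 84 61
f 77 84 81
f 56 82 70
f 82 61 83
f 70 83 57
f 82 83 70
f 54 66 90
f 66 56 91
f 90 91 63
f 66 91 90
f 58 71 87
f 71 54 86
f 87 86 62
f 71 86 87
f 60 78 79
f 78 58 75
f 79 75 59
f 78 75 79
f 61 84 80
f 84 60 76
f 80 76 53
f 84 76 80



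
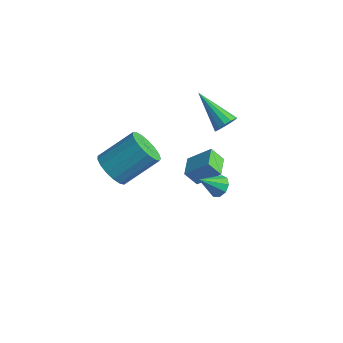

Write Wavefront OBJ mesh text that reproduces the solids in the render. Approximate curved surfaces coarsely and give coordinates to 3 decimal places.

v -1.289 2.606 -3.509
v -0.331 3.236 -2.573
v -0.801 2.968 -4.252
v 0.157 3.598 -3.317
v -0.597 1.602 -3.543
v 0.361 2.232 -2.608
v -0.109 1.964 -4.287
v 0.849 2.594 -3.351
v 1.902 1.221 -2.578
v 2.396 1.33 -2.203
v 1.438 0.319 -1.702
v 2.072 1.596 -2.102
v 1.669 1.686 -2.223
v 1.375 1.558 -2.511
v 1.327 1.272 -2.83
v 1.549 0.962 -3.031
v 1.936 0.773 -3.02
v 2.308 0.793 -2.802
v 2.489 1.014 -2.48
v -0.52 -3.391 0.438
v 0.353 -3.794 0.31
v 1.193 -2.371 1.574
v 0.32 -1.969 1.702
v 0.326 -3.477 -0.028
v 1.167 -2.055 1.236
v 0.105 -3.141 -0.26
v 0.946 -1.718 1.004
v -0.259 -2.862 -0.332
v 0.582 -1.439 0.932
v -0.683 -2.704 -0.227
v 0.158 -1.282 1.037
v -1.07 -2.704 0.03
v -0.229 -1.281 1.294
v -1.33 -2.861 0.38
v -0.49 -1.439 1.644
v -1.406 -3.14 0.744
v -0.565 -1.717 2.008
v -1.278 -3.476 1.037
v -0.438 -2.054 2.301
v -0.977 -3.793 1.194
v -0.137 -2.37 2.458
v -0.571 -4.018 1.177
v 0.269 -2.595 2.441
v -0.154 -4.099 0.991
v 0.687 -2.677 2.255
v 0.18 -4.018 0.678
v 1.02 -2.596 1.942
v 1.181 2.484 0.745
v 1.527 2.428 1.281
v -0.641 2.616 1.935
v 1.506 2.78 1.21
v 1.382 3.039 0.991
v 1.195 3.122 0.695
v 1.003 3.001 0.414
v 0.867 2.717 0.239
v 0.832 2.358 0.224
v 0.907 2.04 0.375
v 1.069 1.862 0.644
v 1.267 1.882 0.944
v 1.438 2.092 1.182
f 2 4 1
f 5 2 1
f 1 4 3
f 3 5 1
f 2 8 4
f 6 2 5
f 6 8 2
f 4 8 3
f 7 5 3
f 3 8 7
f 7 6 5
f 8 6 7
f 10 9 12
f 10 12 11
f 12 9 13
f 12 13 11
f 13 9 14
f 13 14 11
f 14 9 15
f 14 15 11
f 15 9 16
f 15 16 11
f 16 9 17
f 16 17 11
f 17 9 18
f 17 18 11
f 18 9 19
f 18 19 11
f 19 9 10
f 19 10 11
f 21 20 24
f 21 24 22
f 22 24 25
f 22 25 23
f 24 20 26
f 24 26 25
f 25 26 27
f 25 27 23
f 26 20 28
f 26 28 27
f 27 28 29
f 27 29 23
f 28 20 30
f 28 30 29
f 29 30 31
f 29 31 23
f 30 20 32
f 30 32 31
f 31 32 33
f 31 33 23
f 32 20 34
f 32 34 33
f 33 34 35
f 33 35 23
f 34 20 36
f 34 36 35
f 35 36 37
f 35 37 23
f 36 20 38
f 36 38 37
f 37 38 39
f 37 39 23
f 38 20 40
f 38 40 39
f 39 40 41
f 39 41 23
f 40 20 42
f 40 42 41
f 41 42 43
f 41 43 23
f 42 20 44
f 42 44 43
f 43 44 45
f 43 45 23
f 44 20 46
f 44 46 45
f 45 46 47
f 45 47 23
f 46 20 21
f 46 21 47
f 47 21 22
f 47 22 23
f 49 48 51
f 49 51 50
f 51 48 52
f 51 52 50
f 52 48 53
f 52 53 50
f 53 48 54
f 53 54 50
f 54 48 55
f 54 55 50
f 55 48 56
f 55 56 50
f 56 48 57
f 56 57 50
f 57 48 58
f 57 58 50
f 58 48 59
f 58 59 50
f 59 48 60
f 59 60 50
f 60 48 49
f 60 49 50



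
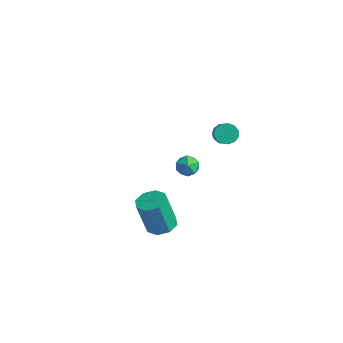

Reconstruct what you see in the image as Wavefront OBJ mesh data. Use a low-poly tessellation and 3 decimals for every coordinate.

v 0.883 1.361 2.493
v 1.366 1.721 2.347
v 2.341 0.878 3.501
v 1.857 0.519 3.647
v 1.198 1.883 2.607
v 2.173 1.04 3.761
v 0.93 1.879 2.831
v 1.905 1.036 3.985
v 0.647 1.711 2.947
v 1.622 0.869 4.102
v 0.438 1.432 2.92
v 1.413 0.59 4.074
v 0.371 1.131 2.757
v 1.346 0.288 3.911
v 0.466 0.902 2.51
v 1.441 0.06 3.664
v 0.693 0.82 2.257
v 1.668 -0.023 3.412
v 0.981 0.909 2.08
v 1.955 0.067 3.234
v 1.237 1.142 2.034
v 2.212 0.3 3.188
v 1.381 1.445 2.133
v 2.355 0.602 3.287
v -3.831 2.844 -3.581
v -3.495 3.066 -4.222
v -2.765 2.394 -3.178
v -2.429 2.616 -3.819
v -2.669 3.132 -3.32
v -3.328 3.41 -3.569
v -2.932 2.05 -3.831
v -3.591 2.328 -4.08
v -2.939 2.575 -4.377
v -2.777 3.243 -4.061
v -3.483 2.217 -3.339
v -3.321 2.885 -3.023
v 1.025 -3.112 -1.86
v 1.455 -3.82 -1.904
v 1.064 -4.177 0.036
v 0.635 -3.468 0.08
v 1.818 -3.326 -1.739
v 1.428 -3.683 0.2
v 1.717 -2.706 -1.646
v 1.327 -3.063 0.293
v 1.211 -2.323 -1.677
v 0.82 -2.68 0.262
v 0.596 -2.403 -1.816
v 0.205 -2.76 0.124
v 0.232 -2.897 -1.98
v -0.158 -3.254 -0.041
v 0.333 -3.517 -2.073
v -0.057 -3.874 -0.134
v 0.84 -3.9 -2.042
v 0.449 -4.257 -0.103
f 2 1 5
f 2 5 3
f 3 5 6
f 3 6 4
f 5 1 7
f 5 7 6
f 6 7 8
f 6 8 4
f 7 1 9
f 7 9 8
f 8 9 10
f 8 10 4
f 9 1 11
f 9 11 10
f 10 11 12
f 10 12 4
f 11 1 13
f 11 13 12
f 12 13 14
f 12 14 4
f 13 1 15
f 13 15 14
f 14 15 16
f 14 16 4
f 15 1 17
f 15 17 16
f 16 17 18
f 16 18 4
f 17 1 19
f 17 19 18
f 18 19 20
f 18 20 4
f 19 1 21
f 19 21 20
f 20 21 22
f 20 22 4
f 21 1 23
f 21 23 22
f 22 23 24
f 22 24 4
f 23 1 2
f 23 2 24
f 24 2 3
f 24 3 4
f 25 36 30
f 25 30 26
f 25 26 32
f 25 32 35
f 25 35 36
f 26 30 34
f 30 36 29
f 36 35 27
f 35 32 31
f 32 26 33
f 28 34 29
f 28 29 27
f 28 27 31
f 28 31 33
f 28 33 34
f 29 34 30
f 27 29 36
f 31 27 35
f 33 31 32
f 34 33 26
f 38 37 41
f 38 41 39
f 39 41 42
f 39 42 40
f 41 37 43
f 41 43 42
f 42 43 44
f 42 44 40
f 43 37 45
f 43 45 44
f 44 45 46
f 44 46 40
f 45 37 47
f 45 47 46
f 46 47 48
f 46 48 40
f 47 37 49
f 47 49 48
f 48 49 50
f 48 50 40
f 49 37 51
f 49 51 50
f 50 51 52
f 50 52 40
f 51 37 53
f 51 53 52
f 52 53 54
f 52 54 40
f 53 37 38
f 53 38 54
f 54 38 39
f 54 39 40



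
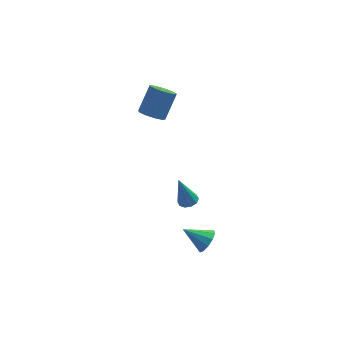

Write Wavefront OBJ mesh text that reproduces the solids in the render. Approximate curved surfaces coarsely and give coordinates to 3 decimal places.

v 0.947 -0.88 -2.566
v 1.502 -0.576 -2.42
v 0.373 -0.84 -0.474
v 1.225 -0.297 -2.501
v 0.842 -0.24 -2.607
v 0.499 -0.428 -2.698
v 0.327 -0.789 -2.738
v 0.391 -1.185 -2.713
v 0.668 -1.464 -2.631
v 1.051 -1.521 -2.525
v 1.395 -1.333 -2.435
v 1.567 -0.972 -2.394
v -0.852 2.271 2.945
v -0.061 2.059 2.65
v 0.743 3.018 4.12
v -0.048 3.229 4.415
v -0.237 2.575 2.41
v 0.567 3.534 3.879
v -0.701 2.948 2.421
v 0.103 3.907 3.89
v -1.235 3.004 2.676
v -0.431 3.963 4.146
v -1.59 2.717 3.058
v -0.786 3.676 4.527
v -1.6 2.221 3.387
v -0.796 3.18 4.856
v -1.26 1.748 3.509
v -0.455 2.707 4.979
v -0.729 1.52 3.368
v 0.075 2.479 4.837
v -0.256 1.643 3.028
v 0.549 2.602 4.498
v 1.766 -3.302 -4.224
v 2.033 -3.741 -3.547
v 0.394 -2.798 -3.356
v 2.232 -3.256 -3.514
v 2.253 -2.788 -3.752
v 2.088 -2.517 -4.17
v 1.8 -2.545 -4.609
v 1.5 -2.862 -4.901
v 1.301 -3.347 -4.934
v 1.28 -3.815 -4.696
v 1.445 -4.087 -4.277
v 1.732 -4.059 -3.839
f 2 1 4
f 2 4 3
f 4 1 5
f 4 5 3
f 5 1 6
f 5 6 3
f 6 1 7
f 6 7 3
f 7 1 8
f 7 8 3
f 8 1 9
f 8 9 3
f 9 1 10
f 9 10 3
f 10 1 11
f 10 11 3
f 11 1 12
f 11 12 3
f 12 1 2
f 12 2 3
f 14 13 17
f 14 17 15
f 15 17 18
f 15 18 16
f 17 13 19
f 17 19 18
f 18 19 20
f 18 20 16
f 19 13 21
f 19 21 20
f 20 21 22
f 20 22 16
f 21 13 23
f 21 23 22
f 22 23 24
f 22 24 16
f 23 13 25
f 23 25 24
f 24 25 26
f 24 26 16
f 25 13 27
f 25 27 26
f 26 27 28
f 26 28 16
f 27 13 29
f 27 29 28
f 28 29 30
f 28 30 16
f 29 13 31
f 29 31 30
f 30 31 32
f 30 32 16
f 31 13 14
f 31 14 32
f 32 14 15
f 32 15 16
f 34 33 36
f 34 36 35
f 36 33 37
f 36 37 35
f 37 33 38
f 37 38 35
f 38 33 39
f 38 39 35
f 39 33 40
f 39 40 35
f 40 33 41
f 40 41 35
f 41 33 42
f 41 42 35
f 42 33 43
f 42 43 35
f 43 33 44
f 43 44 35
f 44 33 34
f 44 34 35



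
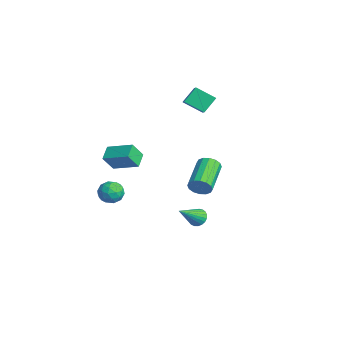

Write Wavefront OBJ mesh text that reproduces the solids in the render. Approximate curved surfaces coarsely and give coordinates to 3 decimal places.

v -1.94 -2.364 0.484
v -1.805 -2.924 1.338
v -1.004 -1.409 0.962
v -0.869 -1.969 1.816
v -1.311 -2.791 0.104
v -1.176 -3.351 0.958
v -0.375 -1.836 0.582
v -0.24 -2.396 1.436
v -2.884 2.118 -3.095
v -2.536 2.332 -2.602
v -4.029 3.356 -1.992
v -4.376 3.142 -2.485
v -2.484 2.551 -2.845
v -3.977 3.575 -2.235
v -2.54 2.655 -3.154
v -4.033 3.679 -2.545
v -2.688 2.614 -3.448
v -4.18 3.638 -2.839
v -2.888 2.441 -3.647
v -4.381 3.465 -3.038
v -3.087 2.181 -3.698
v -4.58 3.205 -3.089
v -3.231 1.904 -3.588
v -4.724 2.928 -2.978
v -3.283 1.685 -3.345
v -4.776 2.709 -2.735
v -3.227 1.581 -3.035
v -4.72 2.605 -2.426
v -3.08 1.622 -2.741
v -4.572 2.646 -2.132
v -2.879 1.795 -2.542
v -4.372 2.819 -1.933
v -2.68 2.055 -2.491
v -4.173 3.079 -1.882
v -3.473 -1.652 -3.275
v -2.999 -2.186 -3.318
v -4.161 -2.314 -2.622
v -3.687 -2.848 -2.665
v -3.529 -2.259 -2.292
v -3.104 -1.85 -2.696
v -4.056 -2.65 -3.244
v -3.631 -2.241 -3.648
v -3.36 -2.803 -3.299
v -3.034 -2.561 -2.71
v -4.126 -1.939 -3.23
v -3.8 -1.697 -2.641
v -3.176 -1.861 -3.354
v -3.984 -2.639 -2.586
v -3.891 -2.293 -2.367
v -3.613 -2.607 -2.392
v -3.237 -1.663 -2.988
v -2.959 -1.977 -3.013
v -3.27 -2.02 -2.41
v -4.201 -2.523 -2.927
v -3.923 -2.837 -2.952
v -3.547 -1.893 -3.548
v -3.269 -2.207 -3.573
v -3.89 -2.48 -3.53
v -3.109 -2.537 -3.368
v -3.513 -2.927 -2.984
v -3.73 -2.81 -3.325
v -3.481 -2.57 -3.562
v -2.918 -2.395 -3.022
v -3.322 -2.784 -2.638
v -3.229 -2.438 -2.419
v -2.979 -2.197 -2.656
v -3.129 -2.758 -3.011
v -3.838 -1.716 -3.302
v -4.242 -2.105 -2.918
v -4.181 -2.303 -3.284
v -3.931 -2.062 -3.521
v -3.647 -1.573 -2.956
v -4.051 -1.963 -2.572
v -3.679 -1.93 -2.378
v -3.43 -1.69 -2.615
v -4.031 -1.742 -2.929
v -4.557 1.79 2.155
v -4.796 2.478 2.897
v -3.987 2.625 1.565
v -4.227 3.313 2.308
v -3.453 1.487 2.792
v -3.693 2.175 3.535
v -2.884 2.322 2.203
v -3.123 3.01 2.945
v 2.608 0.034 -1.521
v 3.073 0.075 -1.727
v 3.152 -1.074 -0.519
v 3.08 0.22 -1.572
v 3.006 0.332 -1.408
v 2.863 0.392 -1.264
v 2.676 0.391 -1.164
v 2.478 0.328 -1.126
v 2.301 0.214 -1.156
v 2.178 0.069 -1.25
v 2.129 -0.082 -1.39
v 2.163 -0.213 -1.553
v 2.274 -0.302 -1.711
v 2.443 -0.332 -1.836
v 2.64 -0.299 -1.906
v 2.832 -0.209 -1.91
v 2.985 -0.076 -1.847
f 2 4 1
f 5 2 1
f 1 4 3
f 3 5 1
f 2 8 4
f 6 2 5
f 6 8 2
f 4 8 3
f 7 5 3
f 3 8 7
f 7 6 5
f 8 6 7
f 10 9 13
f 10 13 11
f 11 13 14
f 11 14 12
f 13 9 15
f 13 15 14
f 14 15 16
f 14 16 12
f 15 9 17
f 15 17 16
f 16 17 18
f 16 18 12
f 17 9 19
f 17 19 18
f 18 19 20
f 18 20 12
f 19 9 21
f 19 21 20
f 20 21 22
f 20 22 12
f 21 9 23
f 21 23 22
f 22 23 24
f 22 24 12
f 23 9 25
f 23 25 24
f 24 25 26
f 24 26 12
f 25 9 27
f 25 27 26
f 26 27 28
f 26 28 12
f 27 9 29
f 27 29 28
f 28 29 30
f 28 30 12
f 29 9 31
f 29 31 30
f 30 31 32
f 30 32 12
f 31 9 33
f 31 33 32
f 32 33 34
f 32 34 12
f 33 9 10
f 33 10 34
f 34 10 11
f 34 11 12
f 35 72 51
f 72 46 75
f 51 75 40
f 72 75 51
f 35 51 47
f 51 40 52
f 47 52 36
f 51 52 47
f 35 47 56
f 47 36 57
f 56 57 42
f 47 57 56
f 35 56 68
f 56 42 71
f 68 71 45
f 56 71 68
f 35 68 72
f 68 45 76
f 72 76 46
f 68 76 72
f 36 52 63
f 52 40 66
f 63 66 44
f 52 66 63
f 40 75 53
f 75 46 74
f 53 74 39
f 75 74 53
f 46 76 73
f 76 45 69
f 73 69 37
f 76 69 73
f 45 71 70
f 71 42 58
f 70 58 41
f 71 58 70
f 42 57 62
f 57 36 59
f 62 59 43
f 57 59 62
f 38 64 50
f 64 44 65
f 50 65 39
f 64 65 50
f 38 50 48
f 50 39 49
f 48 49 37
f 50 49 48
f 38 48 55
f 48 37 54
f 55 54 41
f 48 54 55
f 38 55 60
f 55 41 61
f 60 61 43
f 55 61 60
f 38 60 64
f 60 43 67
f 64 67 44
f 60 67 64
f 39 65 53
f 65 44 66
f 53 66 40
f 65 66 53
f 37 49 73
f 49 39 74
f 73 74 46
f 49 74 73
f 41 54 70
f 54 37 69
f 70 69 45
f 54 69 70
f 43 61 62
f 61 41 58
f 62 58 42
f 61 58 62
f 44 67 63
f 67 43 59
f 63 59 36
f 67 59 63
f 78 80 77
f 81 78 77
f 77 80 79
f 79 81 77
f 78 84 80
f 82 78 81
f 82 84 78
f 80 84 79
f 83 81 79
f 79 84 83
f 83 82 81
f 84 82 83
f 86 85 88
f 86 88 87
f 88 85 89
f 88 89 87
f 89 85 90
f 89 90 87
f 90 85 91
f 90 91 87
f 91 85 92
f 91 92 87
f 92 85 93
f 92 93 87
f 93 85 94
f 93 94 87
f 94 85 95
f 94 95 87
f 95 85 96
f 95 96 87
f 96 85 97
f 96 97 87
f 97 85 98
f 97 98 87
f 98 85 99
f 98 99 87
f 99 85 100
f 99 100 87
f 100 85 101
f 100 101 87
f 101 85 86
f 101 86 87



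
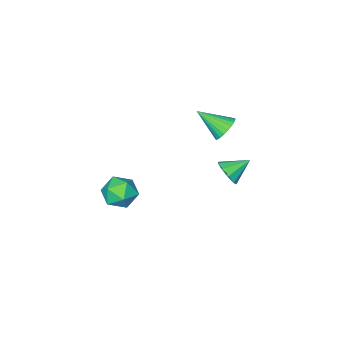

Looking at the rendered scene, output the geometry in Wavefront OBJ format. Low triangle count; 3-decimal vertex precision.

v -3.248 0.146 -3.164
v -2.926 -0.307 -2.393
v -4.572 0.614 -2.336
v -2.712 0.306 -2.396
v -2.748 0.845 -2.758
v -3.018 1.056 -3.31
v -3.396 0.842 -3.793
v -3.704 0.302 -3.982
v -3.799 -0.311 -3.788
v -3.636 -0.71 -3.302
v -3.292 -0.708 -2.751
v -3.248 -0.055 0.7
v -2.479 0.448 0.651
v -2.252 -1.465 1.86
v -2.632 0.583 0.946
v -2.879 0.62 1.204
v -3.182 0.555 1.385
v -3.495 0.397 1.462
v -3.771 0.171 1.422
v -3.966 -0.09 1.273
v -4.053 -0.346 1.036
v -4.017 -0.558 0.749
v -3.863 -0.692 0.453
v -3.617 -0.73 0.195
v -3.313 -0.665 0.014
v -3 -0.507 -0.062
v -2.725 -0.28 -0.023
v -2.529 -0.019 0.127
v -2.443 0.236 0.363
v 3.211 0.411 -1.454
v 4.354 0.533 -1.248
v 3.466 -1.433 -1.772
v 4.609 -1.311 -1.566
v 3.843 -1.198 -0.693
v 3.686 -0.058 -0.496
v 4.134 -0.842 -2.524
v 3.977 0.298 -2.327
v 4.924 -0.241 -1.91
v 4.744 -0.461 -0.778
v 3.076 -0.439 -2.242
v 2.896 -0.659 -1.11
f 2 1 4
f 2 4 3
f 4 1 5
f 4 5 3
f 5 1 6
f 5 6 3
f 6 1 7
f 6 7 3
f 7 1 8
f 7 8 3
f 8 1 9
f 8 9 3
f 9 1 10
f 9 10 3
f 10 1 11
f 10 11 3
f 11 1 2
f 11 2 3
f 13 12 15
f 13 15 14
f 15 12 16
f 15 16 14
f 16 12 17
f 16 17 14
f 17 12 18
f 17 18 14
f 18 12 19
f 18 19 14
f 19 12 20
f 19 20 14
f 20 12 21
f 20 21 14
f 21 12 22
f 21 22 14
f 22 12 23
f 22 23 14
f 23 12 24
f 23 24 14
f 24 12 25
f 24 25 14
f 25 12 26
f 25 26 14
f 26 12 27
f 26 27 14
f 27 12 28
f 27 28 14
f 28 12 29
f 28 29 14
f 29 12 13
f 29 13 14
f 30 41 35
f 30 35 31
f 30 31 37
f 30 37 40
f 30 40 41
f 31 35 39
f 35 41 34
f 41 40 32
f 40 37 36
f 37 31 38
f 33 39 34
f 33 34 32
f 33 32 36
f 33 36 38
f 33 38 39
f 34 39 35
f 32 34 41
f 36 32 40
f 38 36 37
f 39 38 31



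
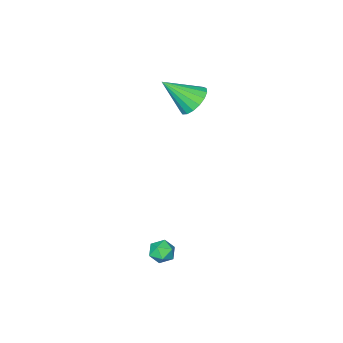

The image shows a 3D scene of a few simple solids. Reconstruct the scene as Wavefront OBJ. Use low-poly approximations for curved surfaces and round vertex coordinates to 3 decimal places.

v -1.555 -1.946 3.216
v -0.94 -1.276 3.208
v -0.485 -2.914 4.484
v -1.214 -1.162 3.527
v -1.566 -1.228 3.774
v -1.916 -1.458 3.894
v -2.183 -1.8 3.859
v -2.306 -2.176 3.676
v -2.258 -2.499 3.388
v -2.048 -2.695 3.061
v -1.725 -2.72 2.769
v -1.364 -2.568 2.58
v -1.046 -2.273 2.537
v -0.845 -1.904 2.649
v -0.806 -1.544 2.891
v 3.672 1.73 -2.948
v 3.996 1.451 -2.442
v 2.764 1.709 -2.378
v 3.088 1.43 -1.872
v 3.211 2.059 -2.037
v 3.772 2.072 -2.389
v 2.988 1.088 -2.431
v 3.549 1.101 -2.783
v 3.573 1.054 -2.122
v 3.711 1.654 -1.879
v 3.049 1.506 -2.941
v 3.187 2.106 -2.698
f 2 1 4
f 2 4 3
f 4 1 5
f 4 5 3
f 5 1 6
f 5 6 3
f 6 1 7
f 6 7 3
f 7 1 8
f 7 8 3
f 8 1 9
f 8 9 3
f 9 1 10
f 9 10 3
f 10 1 11
f 10 11 3
f 11 1 12
f 11 12 3
f 12 1 13
f 12 13 3
f 13 1 14
f 13 14 3
f 14 1 15
f 14 15 3
f 15 1 2
f 15 2 3
f 16 27 21
f 16 21 17
f 16 17 23
f 16 23 26
f 16 26 27
f 17 21 25
f 21 27 20
f 27 26 18
f 26 23 22
f 23 17 24
f 19 25 20
f 19 20 18
f 19 18 22
f 19 22 24
f 19 24 25
f 20 25 21
f 18 20 27
f 22 18 26
f 24 22 23
f 25 24 17



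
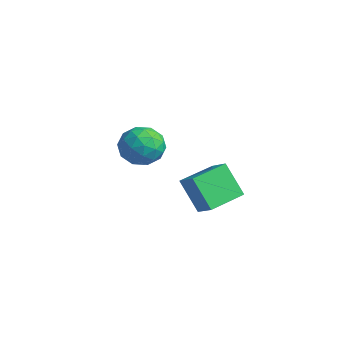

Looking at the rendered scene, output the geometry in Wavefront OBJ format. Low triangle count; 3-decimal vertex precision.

v 3.921 1.76 -5.147
v 2.93 1.406 -3.517
v 3.646 3.694 -4.894
v 2.655 3.34 -3.264
v 4.905 1.82 -4.536
v 3.914 1.466 -2.906
v 4.63 3.754 -4.283
v 3.639 3.4 -2.653
v -2.593 2.613 -4.199
v -1.747 3.353 -3.726
v -1.593 1.047 -3.534
v -0.747 1.787 -3.061
v -1.866 1.753 -2.578
v -2.484 2.721 -2.989
v -0.856 1.679 -4.271
v -1.474 2.647 -4.682
v -0.673 2.776 -3.771
v -1.298 2.822 -2.724
v -2.042 1.578 -4.536
v -2.667 1.624 -3.489
v -2.258 3.121 -4.021
v -1.082 1.279 -3.239
v -1.74 1.259 -2.955
v -1.243 1.694 -2.677
v -2.691 2.749 -3.587
v -2.194 3.184 -3.309
v -2.264 2.243 -2.635
v -1.146 1.216 -3.951
v -0.649 1.651 -3.673
v -2.097 2.706 -4.583
v -1.6 3.141 -4.305
v -1.076 2.157 -4.625
v -1.129 3.217 -3.769
v -0.542 2.296 -3.379
v -0.606 2.233 -4.09
v -0.969 2.802 -4.331
v -1.496 3.244 -3.154
v -0.909 2.323 -2.763
v -1.567 2.303 -2.479
v -1.93 2.872 -2.721
v -0.865 2.904 -3.18
v -2.431 2.077 -4.497
v -1.844 1.156 -4.106
v -1.41 1.528 -4.539
v -1.773 2.097 -4.781
v -2.798 2.104 -3.881
v -2.211 1.183 -3.491
v -2.371 1.598 -2.929
v -2.734 2.167 -3.17
v -2.475 1.496 -4.08
f 2 4 1
f 5 2 1
f 1 4 3
f 3 5 1
f 2 8 4
f 6 2 5
f 6 8 2
f 4 8 3
f 7 5 3
f 3 8 7
f 7 6 5
f 8 6 7
f 9 46 25
f 46 20 49
f 25 49 14
f 46 49 25
f 9 25 21
f 25 14 26
f 21 26 10
f 25 26 21
f 9 21 30
f 21 10 31
f 30 31 16
f 21 31 30
f 9 30 42
f 30 16 45
f 42 45 19
f 30 45 42
f 9 42 46
f 42 19 50
f 46 50 20
f 42 50 46
f 10 26 37
f 26 14 40
f 37 40 18
f 26 40 37
f 14 49 27
f 49 20 48
f 27 48 13
f 49 48 27
f 20 50 47
f 50 19 43
f 47 43 11
f 50 43 47
f 19 45 44
f 45 16 32
f 44 32 15
f 45 32 44
f 16 31 36
f 31 10 33
f 36 33 17
f 31 33 36
f 12 38 24
f 38 18 39
f 24 39 13
f 38 39 24
f 12 24 22
f 24 13 23
f 22 23 11
f 24 23 22
f 12 22 29
f 22 11 28
f 29 28 15
f 22 28 29
f 12 29 34
f 29 15 35
f 34 35 17
f 29 35 34
f 12 34 38
f 34 17 41
f 38 41 18
f 34 41 38
f 13 39 27
f 39 18 40
f 27 40 14
f 39 40 27
f 11 23 47
f 23 13 48
f 47 48 20
f 23 48 47
f 15 28 44
f 28 11 43
f 44 43 19
f 28 43 44
f 17 35 36
f 35 15 32
f 36 32 16
f 35 32 36
f 18 41 37
f 41 17 33
f 37 33 10
f 41 33 37



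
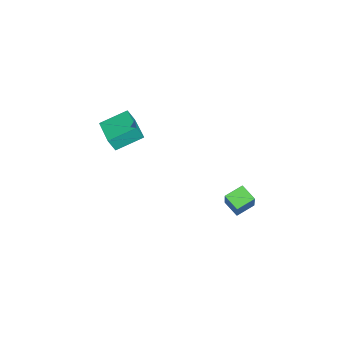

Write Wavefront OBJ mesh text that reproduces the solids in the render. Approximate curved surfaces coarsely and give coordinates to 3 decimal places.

v -0.793 2.915 -1.687
v 0.5 3.098 -0.133
v -1.468 3.766 -1.226
v -0.176 3.949 0.329
v -0.224 3.671 -2.249
v 1.068 3.854 -0.694
v -0.9 4.522 -1.787
v 0.393 4.705 -0.233
v -3.024 -4.075 1.666
v -2.806 -4.444 2.537
v -3.685 -2.609 2.452
v -3.467 -2.978 3.323
v -1.193 -3.202 1.577
v -0.975 -3.571 2.448
v -1.854 -1.736 2.363
v -1.636 -2.105 3.234
f 2 4 1
f 5 2 1
f 1 4 3
f 3 5 1
f 2 8 4
f 6 2 5
f 6 8 2
f 4 8 3
f 7 5 3
f 3 8 7
f 7 6 5
f 8 6 7
f 10 12 9
f 13 10 9
f 9 12 11
f 11 13 9
f 10 16 12
f 14 10 13
f 14 16 10
f 12 16 11
f 15 13 11
f 11 16 15
f 15 14 13
f 16 14 15



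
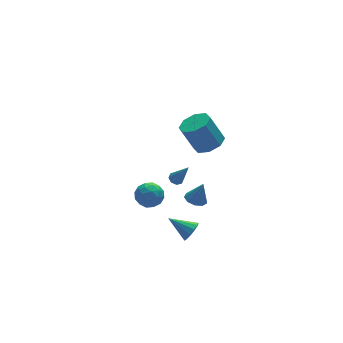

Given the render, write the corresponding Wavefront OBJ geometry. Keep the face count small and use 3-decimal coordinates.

v 3.52 2.314 -3.551
v 3.986 2.198 -3.724
v 3.92 1.386 -1.849
v 3.977 2.54 -3.536
v 3.701 2.749 -3.357
v 3.319 2.704 -3.292
v 3.054 2.43 -3.379
v 3.063 2.088 -3.567
v 3.34 1.879 -3.746
v 3.722 1.924 -3.811
v 3.816 -1.535 2.855
v 4.656 -1.921 3.309
v 3.945 -1.39 5.078
v 3.104 -1.005 4.625
v 4.74 -1.161 3.114
v 4.028 -0.631 4.884
v 4.282 -0.621 2.768
v 3.57 -0.09 4.538
v 3.551 -0.616 2.473
v 2.839 -0.085 4.243
v 2.975 -1.15 2.402
v 2.264 -0.619 4.171
v 2.892 -1.909 2.596
v 2.18 -1.379 4.366
v 3.35 -2.45 2.942
v 2.638 -1.919 4.712
v 4.081 -2.455 3.237
v 3.369 -1.924 5.007
v 3.184 -1.074 -2.647
v 3.743 -0.615 -2.801
v 3.636 -1.166 -1.273
v 3.339 -0.35 -2.65
v 2.862 -0.424 -2.497
v 2.535 -0.802 -2.415
v 2.512 -1.307 -2.442
v 2.803 -1.703 -2.564
v 3.272 -1.804 -2.726
v 3.7 -1.564 -2.85
v 3.886 -1.094 -2.88
v 2.24 -2.402 -4.333
v 2.698 -1.823 -4.514
v 1.22 -1.338 -3.507
v 2.41 -1.853 -4.83
v 2.069 -2.057 -4.989
v 1.782 -2.371 -4.939
v 1.64 -2.694 -4.697
v 1.689 -2.925 -4.34
v 1.913 -2.99 -3.98
v 2.24 -2.868 -3.733
v 2.568 -2.598 -3.676
v 2.791 -2.266 -3.828
v 2.84 -1.977 -4.141
v 0.031 0.895 -2.345
v 0.895 1.221 -2.055
v 0.725 -0.321 -3.045
v 1.589 0.005 -2.755
v 0.96 -0.342 -2.107
v 0.532 0.409 -1.674
v 1.088 0.491 -3.426
v 0.66 1.242 -2.993
v 1.548 0.971 -2.723
v 1.469 0.456 -1.908
v 0.151 0.444 -3.192
v 0.072 -0.071 -2.377
v 0.402 1.165 -2.138
v 1.218 -0.265 -2.962
v 0.849 -0.469 -2.58
v 1.356 -0.277 -2.41
v 0.189 0.688 -1.914
v 0.696 0.879 -1.744
v 0.735 -0.039 -1.775
v 0.924 0.021 -3.356
v 1.431 0.212 -3.186
v 0.264 1.177 -2.69
v 0.771 1.369 -2.52
v 0.885 0.939 -3.325
v 1.294 1.209 -2.361
v 1.702 0.495 -2.773
v 1.407 0.78 -3.167
v 1.155 1.222 -2.912
v 1.247 0.907 -1.882
v 1.655 0.192 -2.293
v 1.286 -0.012 -1.912
v 1.034 0.43 -1.658
v 1.631 0.76 -2.275
v -0.035 0.708 -2.807
v 0.373 -0.007 -3.218
v 0.586 0.47 -3.442
v 0.334 0.912 -3.188
v -0.082 0.405 -2.327
v 0.326 -0.309 -2.739
v 0.465 -0.322 -2.188
v 0.213 0.12 -1.933
v -0.011 0.14 -2.825
f 2 1 4
f 2 4 3
f 4 1 5
f 4 5 3
f 5 1 6
f 5 6 3
f 6 1 7
f 6 7 3
f 7 1 8
f 7 8 3
f 8 1 9
f 8 9 3
f 9 1 10
f 9 10 3
f 10 1 2
f 10 2 3
f 12 11 15
f 12 15 13
f 13 15 16
f 13 16 14
f 15 11 17
f 15 17 16
f 16 17 18
f 16 18 14
f 17 11 19
f 17 19 18
f 18 19 20
f 18 20 14
f 19 11 21
f 19 21 20
f 20 21 22
f 20 22 14
f 21 11 23
f 21 23 22
f 22 23 24
f 22 24 14
f 23 11 25
f 23 25 24
f 24 25 26
f 24 26 14
f 25 11 27
f 25 27 26
f 26 27 28
f 26 28 14
f 27 11 12
f 27 12 28
f 28 12 13
f 28 13 14
f 30 29 32
f 30 32 31
f 32 29 33
f 32 33 31
f 33 29 34
f 33 34 31
f 34 29 35
f 34 35 31
f 35 29 36
f 35 36 31
f 36 29 37
f 36 37 31
f 37 29 38
f 37 38 31
f 38 29 39
f 38 39 31
f 39 29 30
f 39 30 31
f 41 40 43
f 41 43 42
f 43 40 44
f 43 44 42
f 44 40 45
f 44 45 42
f 45 40 46
f 45 46 42
f 46 40 47
f 46 47 42
f 47 40 48
f 47 48 42
f 48 40 49
f 48 49 42
f 49 40 50
f 49 50 42
f 50 40 51
f 50 51 42
f 51 40 52
f 51 52 42
f 52 40 41
f 52 41 42
f 53 90 69
f 90 64 93
f 69 93 58
f 90 93 69
f 53 69 65
f 69 58 70
f 65 70 54
f 69 70 65
f 53 65 74
f 65 54 75
f 74 75 60
f 65 75 74
f 53 74 86
f 74 60 89
f 86 89 63
f 74 89 86
f 53 86 90
f 86 63 94
f 90 94 64
f 86 94 90
f 54 70 81
f 70 58 84
f 81 84 62
f 70 84 81
f 58 93 71
f 93 64 92
f 71 92 57
f 93 92 71
f 64 94 91
f 94 63 87
f 91 87 55
f 94 87 91
f 63 89 88
f 89 60 76
f 88 76 59
f 89 76 88
f 60 75 80
f 75 54 77
f 80 77 61
f 75 77 80
f 56 82 68
f 82 62 83
f 68 83 57
f 82 83 68
f 56 68 66
f 68 57 67
f 66 67 55
f 68 67 66
f 56 66 73
f 66 55 72
f 73 72 59
f 66 72 73
f 56 73 78
f 73 59 79
f 78 79 61
f 73 79 78
f 56 78 82
f 78 61 85
f 82 85 62
f 78 85 82
f 57 83 71
f 83 62 84
f 71 84 58
f 83 84 71
f 55 67 91
f 67 57 92
f 91 92 64
f 67 92 91
f 59 72 88
f 72 55 87
f 88 87 63
f 72 87 88
f 61 79 80
f 79 59 76
f 80 76 60
f 79 76 80
f 62 85 81
f 85 61 77
f 81 77 54
f 85 77 81

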